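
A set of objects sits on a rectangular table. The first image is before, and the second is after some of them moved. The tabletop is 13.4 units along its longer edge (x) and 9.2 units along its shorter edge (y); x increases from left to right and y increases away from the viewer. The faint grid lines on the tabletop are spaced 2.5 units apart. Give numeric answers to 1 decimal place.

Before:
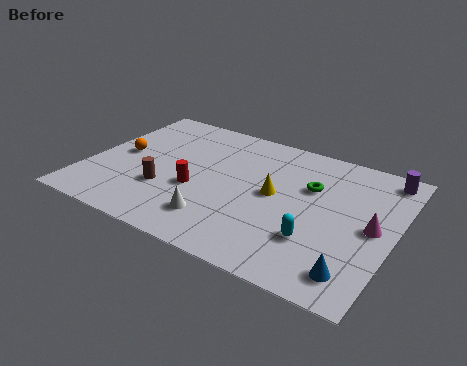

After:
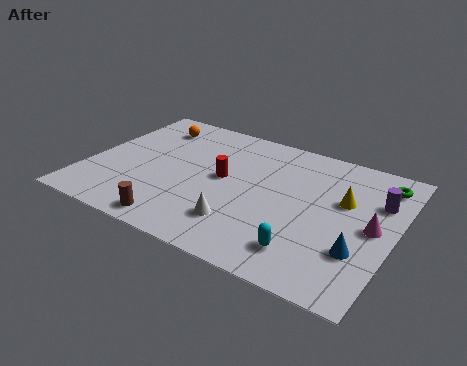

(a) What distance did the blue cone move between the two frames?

1.3

The blue cone moved from about (12.1, 1.5) to (12.1, 2.8), a distance of √(0.0² + 1.3²) ≈ 1.3.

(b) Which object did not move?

the magenta cone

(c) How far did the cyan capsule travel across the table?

0.9

From (10.3, 2.7) to (10.0, 1.8), the cyan capsule covered √(0.3² + 0.9²) ≈ 0.9 units.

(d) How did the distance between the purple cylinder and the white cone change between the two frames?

-2.1

The distance was about 8.9 in the first image and 6.8 in the second, so they moved 2.1 units closer together.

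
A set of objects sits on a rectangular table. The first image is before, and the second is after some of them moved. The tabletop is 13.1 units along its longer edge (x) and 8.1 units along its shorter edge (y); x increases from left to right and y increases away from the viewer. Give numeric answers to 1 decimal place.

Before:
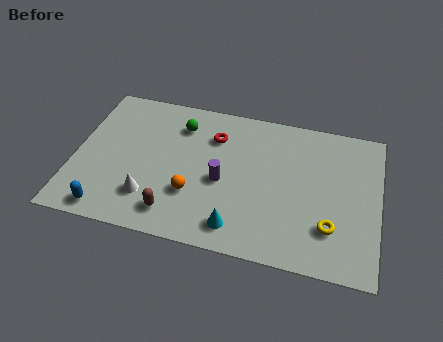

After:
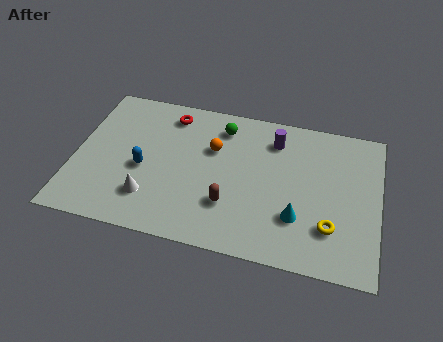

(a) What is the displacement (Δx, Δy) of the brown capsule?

(2.3, 1.0)

The brown capsule started near (4.5, 1.4) and ended near (6.8, 2.4).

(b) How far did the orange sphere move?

2.8

The orange sphere moved from about (5.2, 2.6) to (5.9, 5.3), a distance of √(0.7² + 2.7²) ≈ 2.8.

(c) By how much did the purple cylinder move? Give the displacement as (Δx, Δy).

(2.1, 2.8)

From the two frames, the purple cylinder sits at roughly (6.4, 3.6) before and (8.5, 6.4) after.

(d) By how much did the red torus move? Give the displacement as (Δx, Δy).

(-2.0, 0.8)

From the two frames, the red torus sits at roughly (5.9, 6.0) before and (3.9, 6.8) after.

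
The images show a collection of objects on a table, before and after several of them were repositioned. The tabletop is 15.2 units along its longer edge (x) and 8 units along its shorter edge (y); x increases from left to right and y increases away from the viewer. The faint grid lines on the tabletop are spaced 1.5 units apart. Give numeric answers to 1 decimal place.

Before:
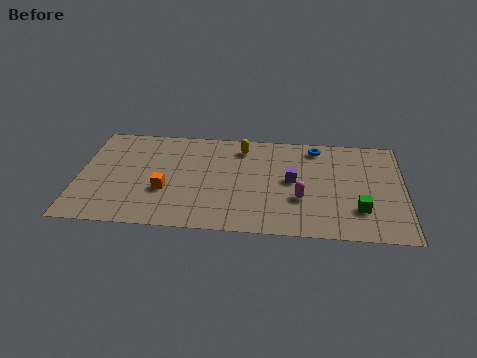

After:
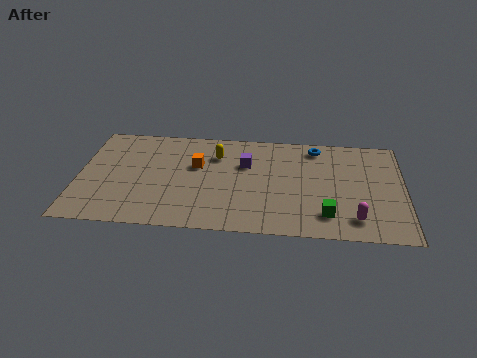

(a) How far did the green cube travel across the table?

1.6

From (13.1, 2.2) to (11.6, 1.7), the green cube covered √(1.5² + 0.5²) ≈ 1.6 units.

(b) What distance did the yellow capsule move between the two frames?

1.4

From (7.6, 6.6) to (6.4, 5.9), the yellow capsule covered √(1.2² + 0.7²) ≈ 1.4 units.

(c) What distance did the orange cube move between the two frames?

2.5

From (4.1, 2.9) to (5.5, 5.0), the orange cube covered √(1.4² + 2.1²) ≈ 2.5 units.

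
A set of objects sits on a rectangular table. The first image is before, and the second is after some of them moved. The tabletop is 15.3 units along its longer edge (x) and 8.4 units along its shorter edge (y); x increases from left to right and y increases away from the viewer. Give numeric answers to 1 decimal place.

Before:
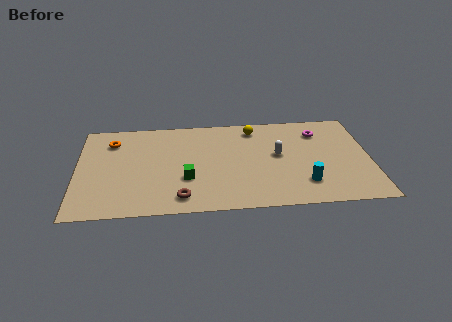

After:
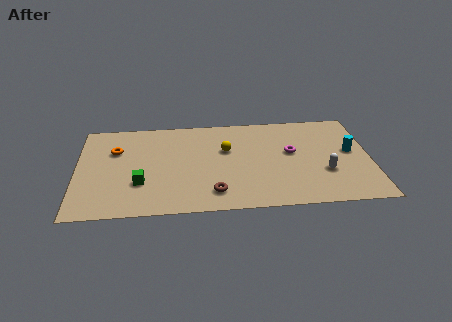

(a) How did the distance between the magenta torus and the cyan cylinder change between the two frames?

-1.5

The distance was about 4.6 in the first image and 3.1 in the second, so they moved 1.5 units closer together.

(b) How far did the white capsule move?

2.9

From (10.5, 4.6) to (12.9, 2.9), the white capsule covered √(2.4² + 1.7²) ≈ 2.9 units.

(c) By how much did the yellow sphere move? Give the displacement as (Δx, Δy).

(-1.5, -1.8)

The yellow sphere was at about (9.3, 7.1) and moved to about (7.8, 5.3).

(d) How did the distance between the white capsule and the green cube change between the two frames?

+4.5

They were about 5.1 units apart before and 9.6 after — 4.5 units further apart.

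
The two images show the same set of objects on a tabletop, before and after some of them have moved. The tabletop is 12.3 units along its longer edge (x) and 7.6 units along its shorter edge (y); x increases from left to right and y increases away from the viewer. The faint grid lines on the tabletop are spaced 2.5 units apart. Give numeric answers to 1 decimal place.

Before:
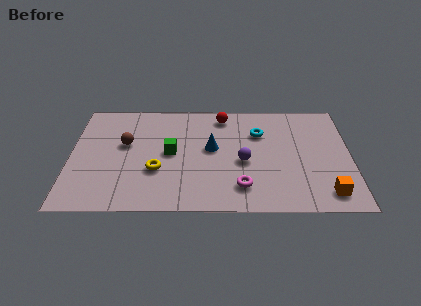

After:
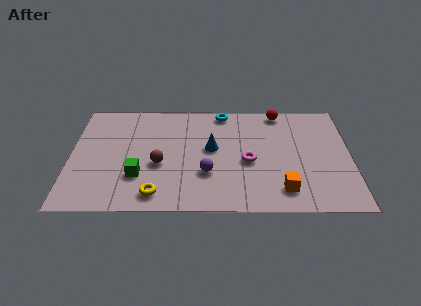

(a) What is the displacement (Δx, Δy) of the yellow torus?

(0.0, -1.6)

The yellow torus was at about (3.8, 2.7) and moved to about (3.8, 1.1).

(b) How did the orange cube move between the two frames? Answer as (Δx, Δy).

(-1.9, 0.2)

The orange cube was at about (11.2, 1.2) and moved to about (9.3, 1.4).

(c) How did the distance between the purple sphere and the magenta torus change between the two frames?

+0.3

They were about 1.7 units apart before and 2.0 after — 0.3 units further apart.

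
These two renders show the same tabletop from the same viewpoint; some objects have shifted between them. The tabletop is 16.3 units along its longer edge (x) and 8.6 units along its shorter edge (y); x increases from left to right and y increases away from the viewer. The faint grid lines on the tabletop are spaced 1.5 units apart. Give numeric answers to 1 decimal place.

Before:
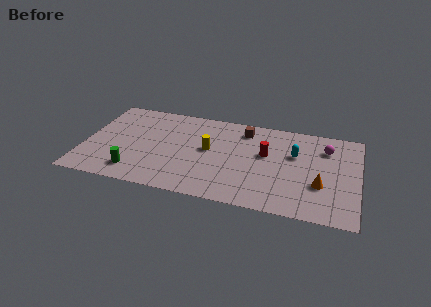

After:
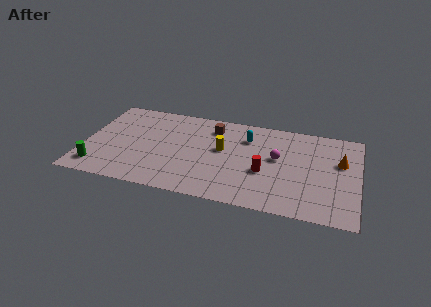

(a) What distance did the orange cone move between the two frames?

2.6

From (14.1, 3.0) to (15.2, 5.4), the orange cone covered √(1.1² + 2.4²) ≈ 2.6 units.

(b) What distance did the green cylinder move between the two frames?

2.2

From (3.2, 1.6) to (1.0, 1.5), the green cylinder covered √(2.2² + 0.1²) ≈ 2.2 units.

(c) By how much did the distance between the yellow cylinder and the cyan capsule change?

-3.1

Before: roughly 5.2 units apart; after: 2.1. That's 3.1 units closer together.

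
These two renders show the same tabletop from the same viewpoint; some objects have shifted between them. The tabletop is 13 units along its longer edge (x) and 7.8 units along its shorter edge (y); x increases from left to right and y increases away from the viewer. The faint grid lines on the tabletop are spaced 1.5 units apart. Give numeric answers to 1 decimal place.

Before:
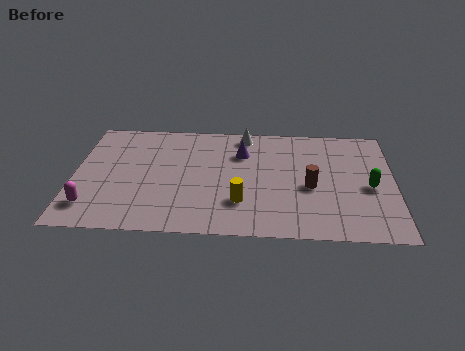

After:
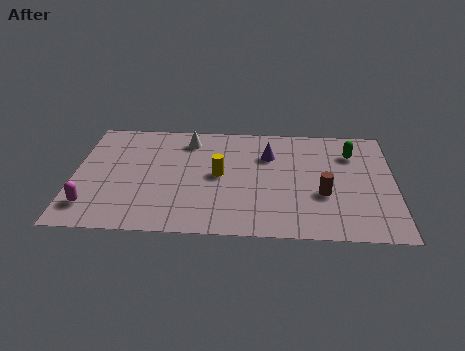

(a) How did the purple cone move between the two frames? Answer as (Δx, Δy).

(1.1, -0.1)

The purple cone was at about (6.8, 5.6) and moved to about (7.9, 5.5).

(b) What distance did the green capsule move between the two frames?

2.4

The green capsule was near (12.0, 3.5) before and (11.3, 5.8) after, so it travelled √(0.7² + 2.3²) ≈ 2.4 units.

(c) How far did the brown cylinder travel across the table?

0.7

The brown cylinder was near (9.6, 3.4) before and (10.1, 2.9) after, so it travelled √(0.5² + 0.5²) ≈ 0.7 units.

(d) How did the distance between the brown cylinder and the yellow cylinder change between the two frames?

+1.3

They were about 3.0 units apart before and 4.3 after — 1.3 units further apart.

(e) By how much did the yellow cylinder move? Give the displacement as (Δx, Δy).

(-0.9, 1.8)

The yellow cylinder started near (6.8, 2.2) and ended near (5.9, 4.0).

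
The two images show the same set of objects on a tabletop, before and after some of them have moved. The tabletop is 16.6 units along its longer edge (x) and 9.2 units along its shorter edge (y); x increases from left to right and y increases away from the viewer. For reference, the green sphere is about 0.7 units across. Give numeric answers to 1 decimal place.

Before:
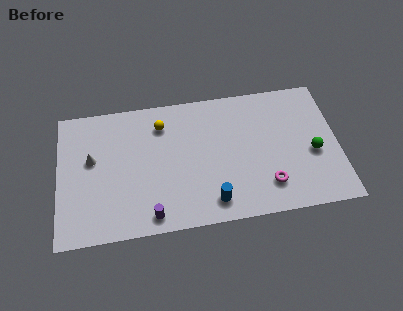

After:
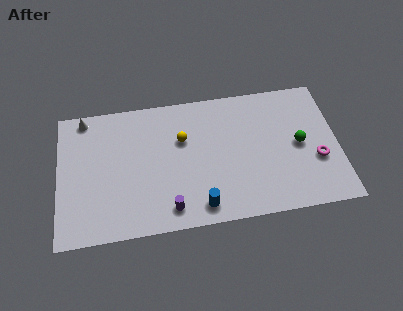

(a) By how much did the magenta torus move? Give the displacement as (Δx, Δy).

(3.0, 1.3)

The magenta torus was at about (12.3, 2.1) and moved to about (15.3, 3.4).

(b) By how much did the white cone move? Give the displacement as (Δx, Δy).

(-0.4, 2.9)

From the two frames, the white cone sits at roughly (2.0, 5.4) before and (1.6, 8.3) after.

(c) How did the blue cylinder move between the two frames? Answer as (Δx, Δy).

(-0.7, -0.2)

The blue cylinder started near (9.0, 1.5) and ended near (8.3, 1.3).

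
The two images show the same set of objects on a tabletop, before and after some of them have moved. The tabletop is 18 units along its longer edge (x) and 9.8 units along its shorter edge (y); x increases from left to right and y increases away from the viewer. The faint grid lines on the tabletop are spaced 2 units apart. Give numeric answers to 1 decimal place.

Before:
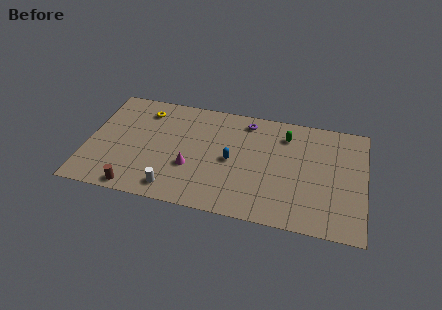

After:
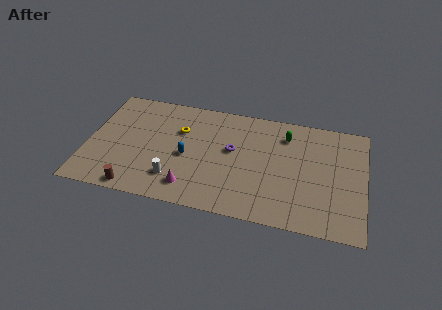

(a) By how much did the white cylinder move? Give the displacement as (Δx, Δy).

(0.0, 0.9)

The white cylinder was at about (5.8, 1.4) and moved to about (5.8, 2.3).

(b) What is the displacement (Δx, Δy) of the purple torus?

(-0.8, -2.8)

From the two frames, the purple torus sits at roughly (10.2, 8.4) before and (9.4, 5.6) after.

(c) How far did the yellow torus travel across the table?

2.7

The yellow torus moved from about (3.5, 7.9) to (5.9, 6.6), a distance of √(2.4² + 1.3²) ≈ 2.7.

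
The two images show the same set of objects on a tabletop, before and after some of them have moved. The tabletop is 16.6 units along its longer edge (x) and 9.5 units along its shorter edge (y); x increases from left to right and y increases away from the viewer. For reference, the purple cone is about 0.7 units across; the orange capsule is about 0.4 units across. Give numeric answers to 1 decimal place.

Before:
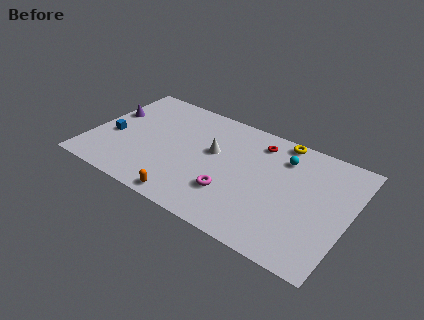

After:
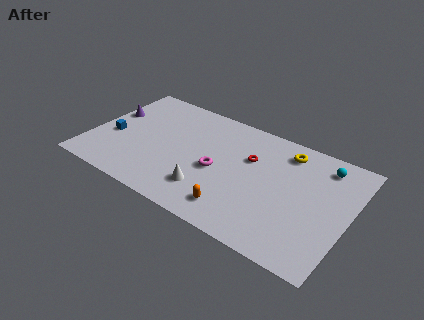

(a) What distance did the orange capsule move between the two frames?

3.1

The orange capsule moved from about (6.9, 0.9) to (9.9, 1.7), a distance of √(3.0² + 0.8²) ≈ 3.1.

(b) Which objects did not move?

the blue cube and the purple cone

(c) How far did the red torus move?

1.6

The red torus was near (10.4, 7.8) before and (10.1, 6.2) after, so it travelled √(0.3² + 1.6²) ≈ 1.6 units.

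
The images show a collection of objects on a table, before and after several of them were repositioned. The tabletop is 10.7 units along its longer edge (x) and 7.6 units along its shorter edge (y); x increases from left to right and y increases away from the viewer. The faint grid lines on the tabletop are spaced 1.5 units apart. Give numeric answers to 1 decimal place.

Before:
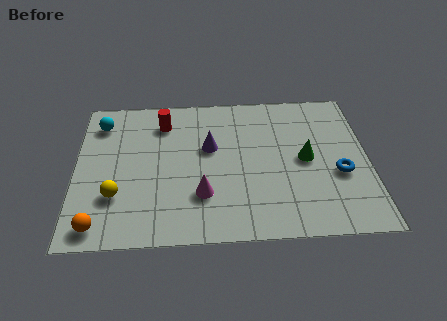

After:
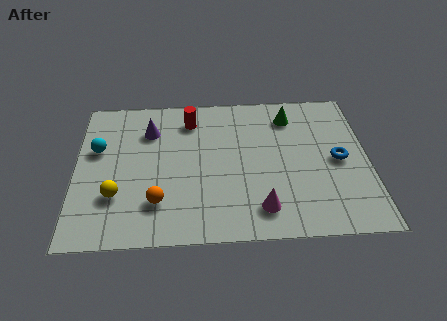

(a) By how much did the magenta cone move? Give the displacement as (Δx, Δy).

(2.1, -0.8)

From the two frames, the magenta cone sits at roughly (4.6, 2.2) before and (6.7, 1.4) after.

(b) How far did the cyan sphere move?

1.4

The cyan sphere was near (0.9, 6.1) before and (0.8, 4.7) after, so it travelled √(0.1² + 1.4²) ≈ 1.4 units.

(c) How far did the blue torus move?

0.7

The blue torus moved from about (9.6, 3.0) to (9.6, 3.7), a distance of √(0.0² + 0.7²) ≈ 0.7.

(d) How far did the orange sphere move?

2.3

The orange sphere was near (0.9, 0.9) before and (3.0, 1.9) after, so it travelled √(2.1² + 1.0²) ≈ 2.3 units.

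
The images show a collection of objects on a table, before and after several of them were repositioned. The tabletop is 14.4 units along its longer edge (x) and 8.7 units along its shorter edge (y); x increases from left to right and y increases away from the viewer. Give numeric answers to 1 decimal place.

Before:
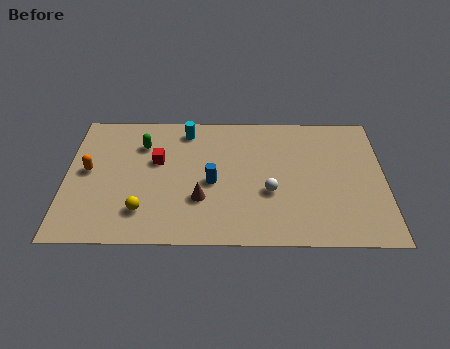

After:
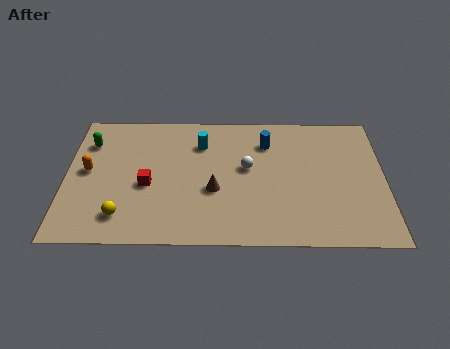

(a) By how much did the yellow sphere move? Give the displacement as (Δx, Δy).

(-0.9, -0.3)

The yellow sphere started near (3.5, 2.0) and ended near (2.6, 1.7).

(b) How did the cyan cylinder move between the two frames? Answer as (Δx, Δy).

(0.7, -0.9)

From the two frames, the cyan cylinder sits at roughly (5.4, 7.4) before and (6.1, 6.5) after.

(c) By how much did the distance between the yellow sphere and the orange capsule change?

-0.3

They were about 3.6 units apart before and 3.3 after — 0.3 units closer together.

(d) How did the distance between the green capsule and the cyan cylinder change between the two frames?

+2.9

Before: roughly 2.2 units apart; after: 5.1. That's 2.9 units further apart.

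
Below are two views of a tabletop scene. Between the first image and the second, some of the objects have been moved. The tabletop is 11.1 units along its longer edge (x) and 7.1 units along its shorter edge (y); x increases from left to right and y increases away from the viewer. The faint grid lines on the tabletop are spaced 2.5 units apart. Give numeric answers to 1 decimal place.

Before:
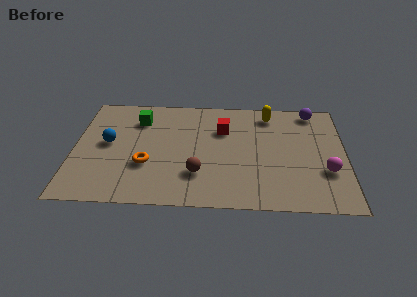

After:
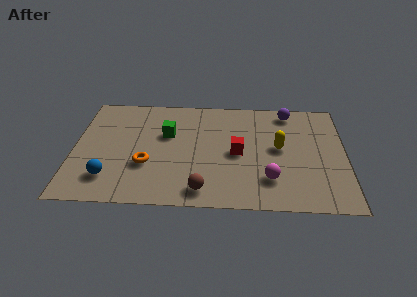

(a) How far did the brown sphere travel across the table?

1.0

The brown sphere was near (5.1, 2.0) before and (5.3, 1.0) after, so it travelled √(0.2² + 1.0²) ≈ 1.0 units.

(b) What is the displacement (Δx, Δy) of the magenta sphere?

(-2.3, -0.6)

From the two frames, the magenta sphere sits at roughly (10.3, 2.4) before and (8.0, 1.8) after.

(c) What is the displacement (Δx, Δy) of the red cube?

(0.6, -1.5)

The red cube was at about (6.1, 4.9) and moved to about (6.7, 3.4).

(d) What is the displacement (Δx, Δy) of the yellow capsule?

(0.4, -2.2)

The yellow capsule started near (8.0, 6.0) and ended near (8.4, 3.8).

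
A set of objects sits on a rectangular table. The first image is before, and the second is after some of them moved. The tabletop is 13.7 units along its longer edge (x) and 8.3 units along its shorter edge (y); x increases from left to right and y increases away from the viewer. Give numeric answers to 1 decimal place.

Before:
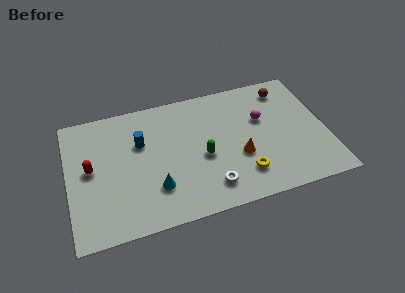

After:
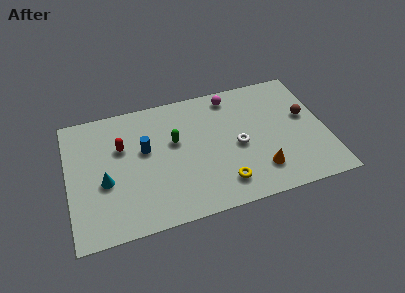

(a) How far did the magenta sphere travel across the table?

2.5

The magenta sphere was near (10.4, 5.2) before and (8.9, 7.2) after, so it travelled √(1.5² + 2.0²) ≈ 2.5 units.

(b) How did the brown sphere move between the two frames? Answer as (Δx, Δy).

(0.9, -2.1)

The brown sphere started near (11.8, 6.9) and ended near (12.7, 4.8).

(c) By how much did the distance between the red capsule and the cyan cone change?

-1.7

They were about 3.9 units apart before and 2.2 after — 1.7 units closer together.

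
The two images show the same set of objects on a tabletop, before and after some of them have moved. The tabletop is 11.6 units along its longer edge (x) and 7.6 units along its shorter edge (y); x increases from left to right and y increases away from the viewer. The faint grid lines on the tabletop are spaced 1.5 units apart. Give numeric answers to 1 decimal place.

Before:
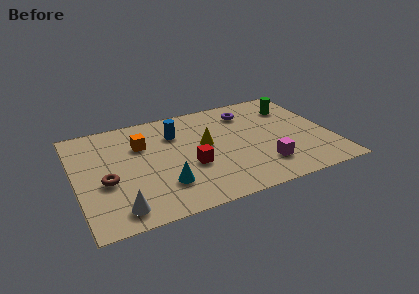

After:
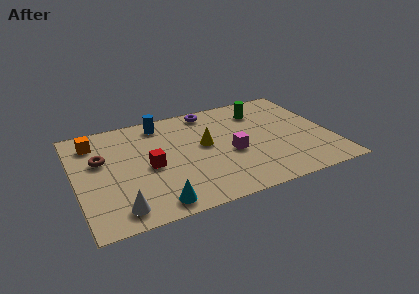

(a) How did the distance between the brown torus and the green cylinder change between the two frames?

-1.7

They were about 9.3 units apart before and 7.6 after — 1.7 units closer together.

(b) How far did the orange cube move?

2.3

From (3.1, 5.2) to (1.0, 6.1), the orange cube covered √(2.1² + 0.9²) ≈ 2.3 units.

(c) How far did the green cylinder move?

1.5

From (10.2, 5.7) to (8.7, 5.9), the green cylinder covered √(1.5² + 0.2²) ≈ 1.5 units.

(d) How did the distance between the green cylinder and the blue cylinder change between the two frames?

-0.9

Before: roughly 5.5 units apart; after: 4.6. That's 0.9 units closer together.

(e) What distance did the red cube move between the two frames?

1.9

The red cube was near (5.1, 2.9) before and (3.3, 3.5) after, so it travelled √(1.8² + 0.6²) ≈ 1.9 units.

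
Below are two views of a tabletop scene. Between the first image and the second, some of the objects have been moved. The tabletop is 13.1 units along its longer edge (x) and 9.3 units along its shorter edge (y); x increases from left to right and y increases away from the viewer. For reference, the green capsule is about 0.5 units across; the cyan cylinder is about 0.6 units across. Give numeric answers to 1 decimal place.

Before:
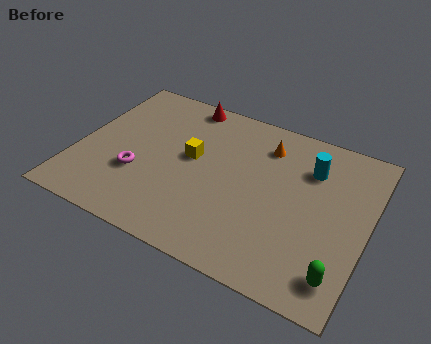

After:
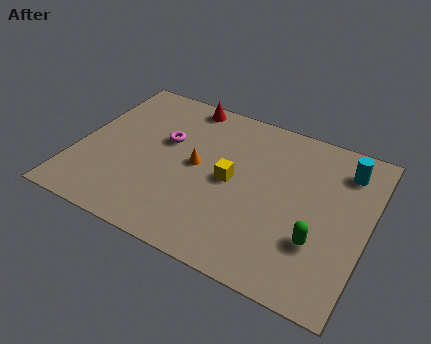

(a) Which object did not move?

the red cone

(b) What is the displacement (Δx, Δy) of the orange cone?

(-2.8, -2.5)

From the two frames, the orange cone sits at roughly (8.2, 7.3) before and (5.4, 4.8) after.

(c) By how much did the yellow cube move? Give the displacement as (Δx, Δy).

(1.9, -0.6)

From the two frames, the yellow cube sits at roughly (5.1, 5.2) before and (7.0, 4.6) after.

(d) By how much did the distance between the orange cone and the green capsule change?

-1.0

The distance was about 7.0 in the first image and 6.0 in the second, so they moved 1.0 units closer together.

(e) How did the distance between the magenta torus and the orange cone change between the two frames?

-4.9

Before: roughly 6.7 units apart; after: 1.8. That's 4.9 units closer together.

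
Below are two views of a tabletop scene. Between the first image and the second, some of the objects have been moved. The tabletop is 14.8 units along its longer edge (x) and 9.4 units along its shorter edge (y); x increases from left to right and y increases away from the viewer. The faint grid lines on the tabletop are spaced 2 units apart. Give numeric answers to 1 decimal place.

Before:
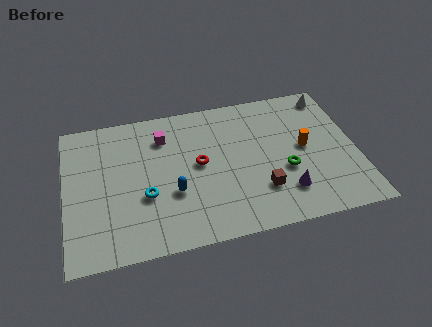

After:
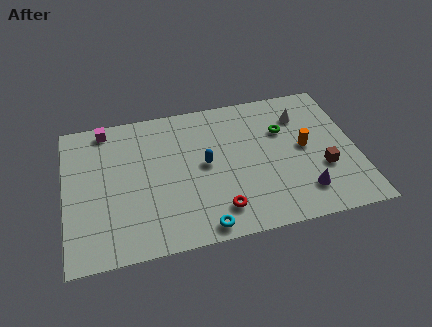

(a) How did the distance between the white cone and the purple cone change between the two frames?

-1.5

Before: roughly 6.6 units apart; after: 5.1. That's 1.5 units closer together.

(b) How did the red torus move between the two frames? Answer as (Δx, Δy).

(0.8, -3.2)

From the two frames, the red torus sits at roughly (6.8, 5.0) before and (7.6, 1.8) after.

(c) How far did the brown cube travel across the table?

3.3

The brown cube moved from about (9.8, 2.6) to (13.0, 3.3), a distance of √(3.2² + 0.7²) ≈ 3.3.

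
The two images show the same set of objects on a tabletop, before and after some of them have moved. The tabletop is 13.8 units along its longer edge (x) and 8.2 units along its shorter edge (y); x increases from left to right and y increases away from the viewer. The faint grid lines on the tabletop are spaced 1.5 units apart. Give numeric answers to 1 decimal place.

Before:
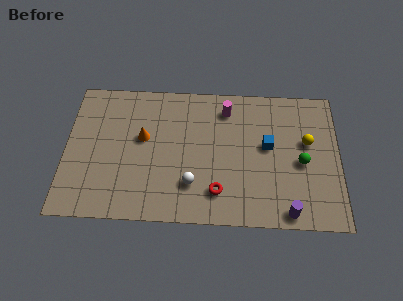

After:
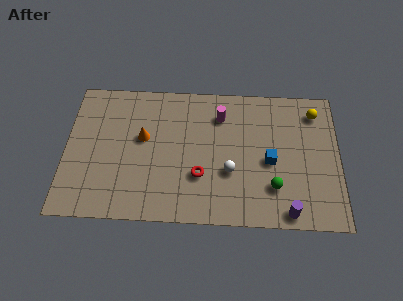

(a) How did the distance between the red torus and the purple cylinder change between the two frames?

+1.2

The distance was about 3.6 in the first image and 4.8 in the second, so they moved 1.2 units further apart.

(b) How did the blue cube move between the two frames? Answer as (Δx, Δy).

(0.1, -0.9)

The blue cube started near (10.2, 4.6) and ended near (10.3, 3.7).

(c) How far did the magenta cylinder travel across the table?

0.5

From (8.1, 6.7) to (7.8, 6.3), the magenta cylinder covered √(0.3² + 0.4²) ≈ 0.5 units.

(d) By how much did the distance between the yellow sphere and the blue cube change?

+1.8

The distance was about 2.0 in the first image and 3.8 in the second, so they moved 1.8 units further apart.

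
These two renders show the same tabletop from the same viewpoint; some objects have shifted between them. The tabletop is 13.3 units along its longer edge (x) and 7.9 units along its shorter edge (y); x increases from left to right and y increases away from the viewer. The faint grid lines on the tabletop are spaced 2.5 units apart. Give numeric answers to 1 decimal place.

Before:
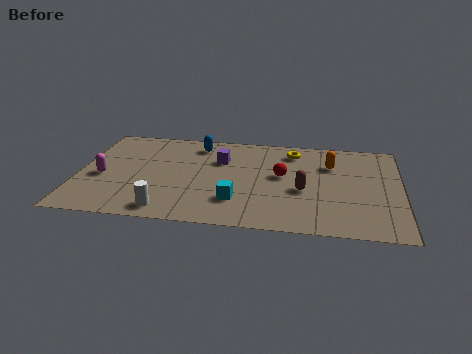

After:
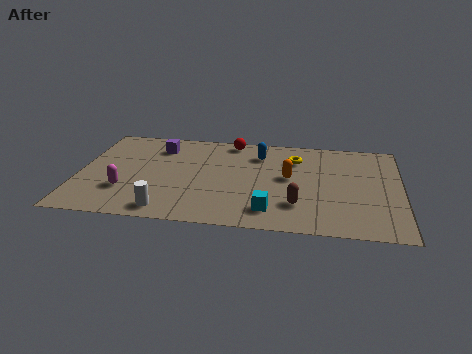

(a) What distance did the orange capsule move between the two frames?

2.1

The orange capsule moved from about (10.4, 5.6) to (8.7, 4.3), a distance of √(1.7² + 1.3²) ≈ 2.1.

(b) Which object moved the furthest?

the red sphere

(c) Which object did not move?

the white cylinder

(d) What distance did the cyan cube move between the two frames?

1.5

From (6.6, 2.1) to (8.0, 1.5), the cyan cube covered √(1.4² + 0.6²) ≈ 1.5 units.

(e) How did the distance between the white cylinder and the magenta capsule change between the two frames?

-1.4

The distance was about 3.7 in the first image and 2.3 in the second, so they moved 1.4 units closer together.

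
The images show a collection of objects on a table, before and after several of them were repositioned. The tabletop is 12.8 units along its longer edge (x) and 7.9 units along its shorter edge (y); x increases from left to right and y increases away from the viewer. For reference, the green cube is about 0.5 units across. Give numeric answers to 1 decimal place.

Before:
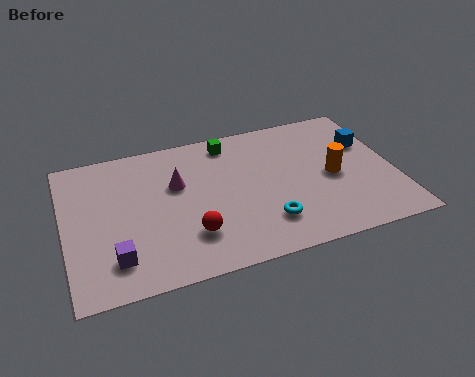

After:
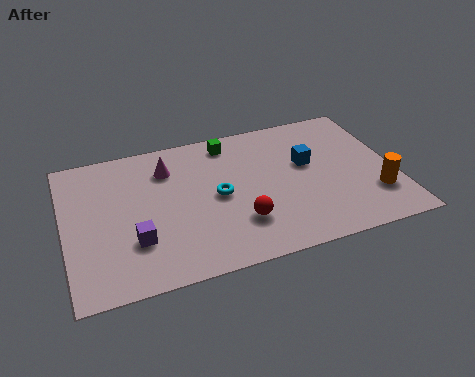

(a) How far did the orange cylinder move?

2.1

The orange cylinder was near (10.4, 3.7) before and (11.9, 2.2) after, so it travelled √(1.5² + 1.5²) ≈ 2.1 units.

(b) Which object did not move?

the green cube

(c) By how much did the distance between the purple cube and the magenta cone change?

-0.3

The distance was about 4.2 in the first image and 3.9 in the second, so they moved 0.3 units closer together.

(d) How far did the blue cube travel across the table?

2.5

From (11.9, 5.2) to (9.5, 4.7), the blue cube covered √(2.4² + 0.5²) ≈ 2.5 units.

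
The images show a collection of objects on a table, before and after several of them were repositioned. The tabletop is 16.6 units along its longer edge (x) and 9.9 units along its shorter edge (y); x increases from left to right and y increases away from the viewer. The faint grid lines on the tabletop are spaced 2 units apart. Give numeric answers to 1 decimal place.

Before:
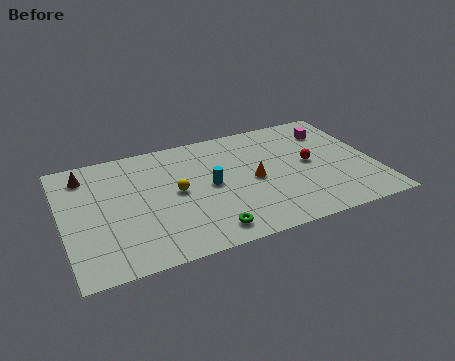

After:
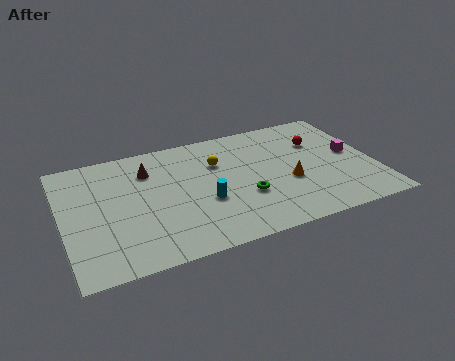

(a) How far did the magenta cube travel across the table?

2.5

The magenta cube moved from about (14.7, 7.6) to (15.5, 5.2), a distance of √(0.8² + 2.4²) ≈ 2.5.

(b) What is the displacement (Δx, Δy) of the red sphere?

(0.7, 1.7)

The red sphere was at about (13.2, 5.1) and moved to about (13.9, 6.8).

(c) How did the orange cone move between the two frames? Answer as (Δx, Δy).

(1.8, -0.8)

From the two frames, the orange cone sits at roughly (10.1, 4.7) before and (11.9, 3.9) after.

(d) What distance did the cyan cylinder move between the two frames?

1.3

The cyan cylinder was near (7.8, 5.0) before and (7.4, 3.8) after, so it travelled √(0.4² + 1.2²) ≈ 1.3 units.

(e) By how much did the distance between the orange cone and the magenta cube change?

-1.6

Before: roughly 5.4 units apart; after: 3.8. That's 1.6 units closer together.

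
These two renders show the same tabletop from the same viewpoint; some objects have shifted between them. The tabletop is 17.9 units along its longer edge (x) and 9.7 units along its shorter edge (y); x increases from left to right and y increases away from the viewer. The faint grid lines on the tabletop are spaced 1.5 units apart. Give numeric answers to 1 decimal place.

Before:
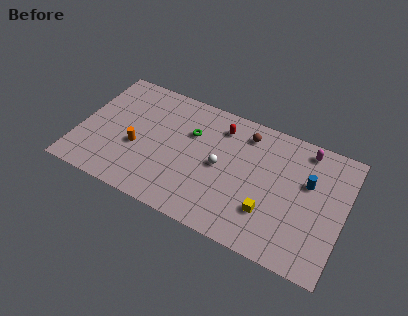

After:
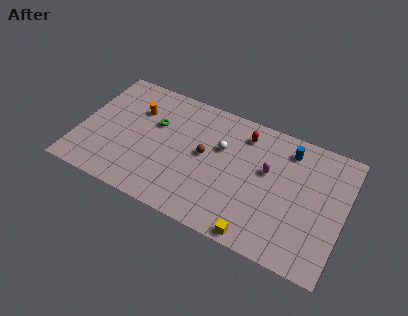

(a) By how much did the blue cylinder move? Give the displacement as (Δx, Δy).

(-1.5, 1.9)

From the two frames, the blue cylinder sits at roughly (15.4, 6.1) before and (13.9, 8.0) after.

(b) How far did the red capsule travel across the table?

1.6

From (9.3, 7.8) to (10.9, 7.9), the red capsule covered √(1.6² + 0.1²) ≈ 1.6 units.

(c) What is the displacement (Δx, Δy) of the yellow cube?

(-0.5, -2.0)

From the two frames, the yellow cube sits at roughly (13.1, 2.8) before and (12.6, 0.8) after.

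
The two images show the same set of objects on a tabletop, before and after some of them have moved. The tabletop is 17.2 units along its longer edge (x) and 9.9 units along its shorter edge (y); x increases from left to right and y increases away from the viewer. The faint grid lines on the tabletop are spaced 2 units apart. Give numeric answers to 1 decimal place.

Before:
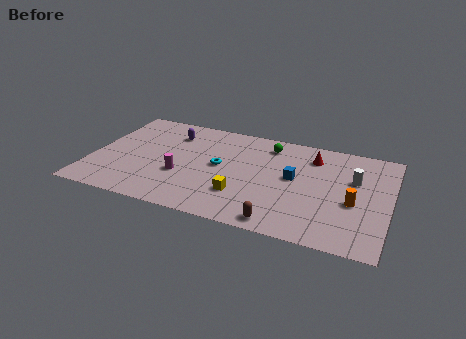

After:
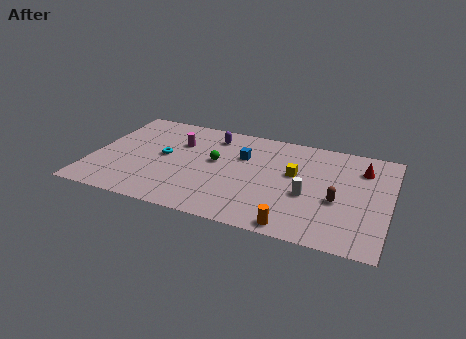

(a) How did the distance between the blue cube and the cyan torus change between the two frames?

+0.4

They were about 4.3 units apart before and 4.7 after — 0.4 units further apart.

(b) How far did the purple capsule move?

2.5

From (4.3, 7.6) to (6.7, 8.1), the purple capsule covered √(2.4² + 0.5²) ≈ 2.5 units.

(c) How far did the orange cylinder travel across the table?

4.5

The orange cylinder moved from about (15.2, 4.1) to (12.1, 0.9), a distance of √(3.1² + 3.2²) ≈ 4.5.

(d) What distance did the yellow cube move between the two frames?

4.1

The yellow cube moved from about (8.9, 2.8) to (11.7, 5.8), a distance of √(2.8² + 3.0²) ≈ 4.1.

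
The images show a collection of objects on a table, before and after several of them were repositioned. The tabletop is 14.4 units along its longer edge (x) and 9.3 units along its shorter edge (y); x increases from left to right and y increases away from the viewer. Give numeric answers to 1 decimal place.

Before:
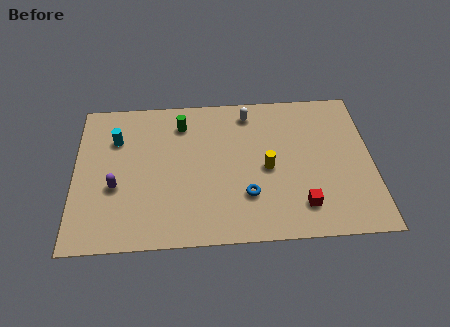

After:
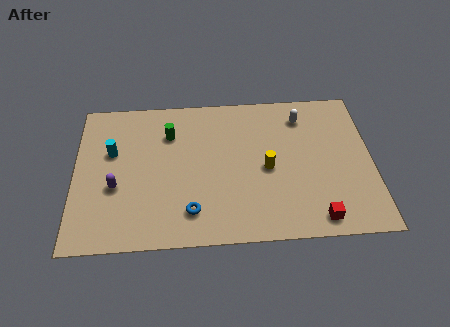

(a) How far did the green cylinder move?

0.8

The green cylinder moved from about (5.2, 7.4) to (4.6, 6.8), a distance of √(0.6² + 0.6²) ≈ 0.8.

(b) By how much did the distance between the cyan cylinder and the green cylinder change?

-0.3

The distance was about 3.3 in the first image and 3.0 in the second, so they moved 0.3 units closer together.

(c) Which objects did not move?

the purple capsule and the yellow cylinder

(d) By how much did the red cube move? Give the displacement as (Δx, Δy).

(0.7, -0.8)

The red cube started near (10.9, 1.9) and ended near (11.6, 1.1).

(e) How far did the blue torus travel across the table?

2.8

The blue torus was near (8.3, 2.7) before and (5.6, 1.9) after, so it travelled √(2.7² + 0.8²) ≈ 2.8 units.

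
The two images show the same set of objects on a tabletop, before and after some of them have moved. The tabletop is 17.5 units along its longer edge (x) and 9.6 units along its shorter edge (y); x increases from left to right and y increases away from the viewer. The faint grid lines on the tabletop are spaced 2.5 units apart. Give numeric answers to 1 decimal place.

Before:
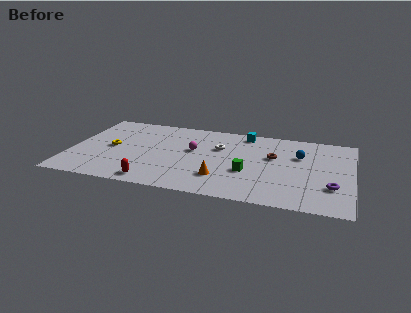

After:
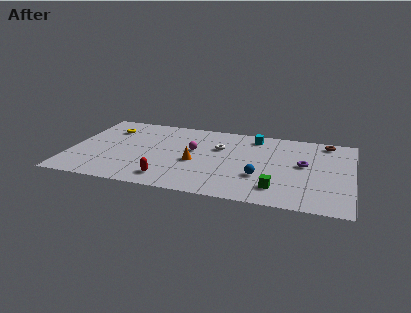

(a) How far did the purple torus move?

3.0

The purple torus was near (16.3, 2.9) before and (14.5, 5.3) after, so it travelled √(1.8² + 2.4²) ≈ 3.0 units.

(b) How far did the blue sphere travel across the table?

3.9

From (14.2, 6.4) to (11.9, 3.2), the blue sphere covered √(2.3² + 3.2²) ≈ 3.9 units.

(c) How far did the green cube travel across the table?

2.5

From (11.1, 3.6) to (13.0, 2.0), the green cube covered √(1.9² + 1.6²) ≈ 2.5 units.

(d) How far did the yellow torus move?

2.4

The yellow torus was near (2.5, 4.8) before and (2.2, 7.2) after, so it travelled √(0.3² + 2.4²) ≈ 2.4 units.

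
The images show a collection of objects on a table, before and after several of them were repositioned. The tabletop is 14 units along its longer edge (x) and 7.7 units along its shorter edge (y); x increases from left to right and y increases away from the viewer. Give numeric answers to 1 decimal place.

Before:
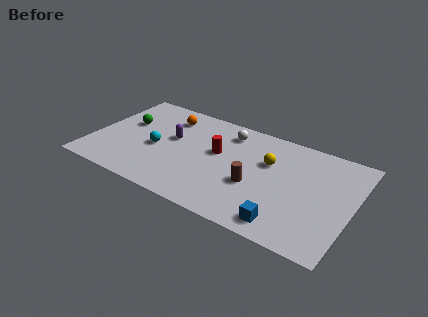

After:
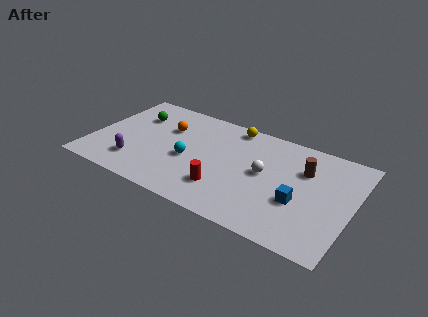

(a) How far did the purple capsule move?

3.1

From (4.2, 4.5) to (2.6, 1.8), the purple capsule covered √(1.6² + 2.7²) ≈ 3.1 units.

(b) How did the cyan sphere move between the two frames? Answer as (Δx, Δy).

(1.8, -0.1)

The cyan sphere was at about (3.5, 3.4) and moved to about (5.3, 3.3).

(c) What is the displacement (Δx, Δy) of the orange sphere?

(0.1, -0.9)

From the two frames, the orange sphere sits at roughly (3.7, 6.1) before and (3.8, 5.2) after.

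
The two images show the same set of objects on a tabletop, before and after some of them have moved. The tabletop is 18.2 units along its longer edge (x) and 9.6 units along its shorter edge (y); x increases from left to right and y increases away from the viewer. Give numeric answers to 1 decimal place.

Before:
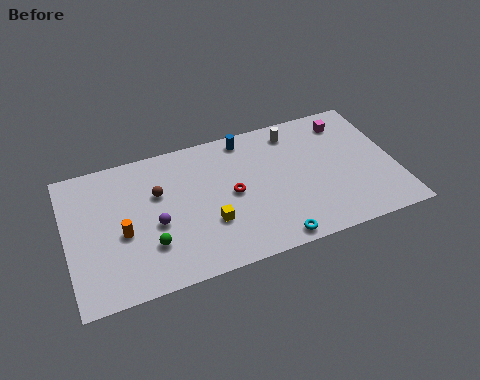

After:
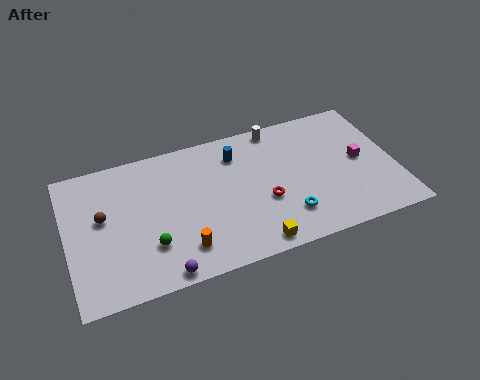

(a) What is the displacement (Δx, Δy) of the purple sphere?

(0.1, -3.3)

The purple sphere was at about (4.8, 4.1) and moved to about (4.9, 0.8).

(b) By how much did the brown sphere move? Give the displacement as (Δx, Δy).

(-3.1, -0.7)

The brown sphere started near (5.1, 6.2) and ended near (2.0, 5.5).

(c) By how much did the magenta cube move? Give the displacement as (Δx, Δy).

(0.4, -3.0)

The magenta cube started near (15.9, 7.9) and ended near (16.3, 4.9).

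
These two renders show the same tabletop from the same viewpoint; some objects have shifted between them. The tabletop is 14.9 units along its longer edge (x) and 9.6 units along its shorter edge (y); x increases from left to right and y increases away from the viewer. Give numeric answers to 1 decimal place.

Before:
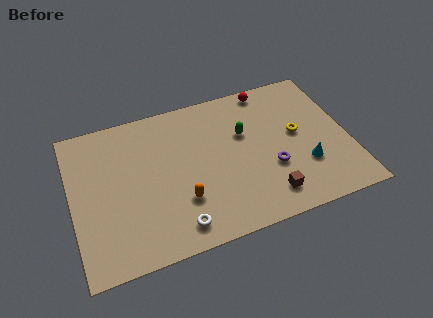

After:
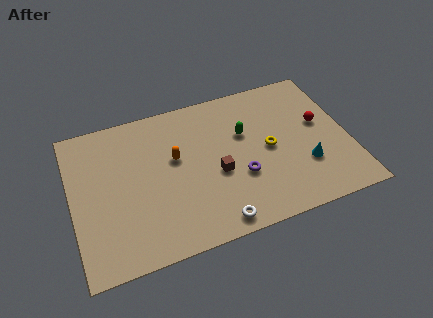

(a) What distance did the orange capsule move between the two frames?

2.8

From (5.7, 2.9) to (5.6, 5.7), the orange capsule covered √(0.1² + 2.8²) ≈ 2.8 units.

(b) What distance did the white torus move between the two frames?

2.0

The white torus moved from about (5.3, 1.4) to (7.3, 1.0), a distance of √(2.0² + 0.4²) ≈ 2.0.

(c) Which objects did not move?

the cyan cone and the green capsule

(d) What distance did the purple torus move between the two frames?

1.7

The purple torus was near (10.6, 3.4) before and (8.9, 3.4) after, so it travelled √(1.7² + 0.0²) ≈ 1.7 units.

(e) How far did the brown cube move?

3.4

The brown cube was near (10.2, 1.7) before and (7.7, 4.0) after, so it travelled √(2.5² + 2.3²) ≈ 3.4 units.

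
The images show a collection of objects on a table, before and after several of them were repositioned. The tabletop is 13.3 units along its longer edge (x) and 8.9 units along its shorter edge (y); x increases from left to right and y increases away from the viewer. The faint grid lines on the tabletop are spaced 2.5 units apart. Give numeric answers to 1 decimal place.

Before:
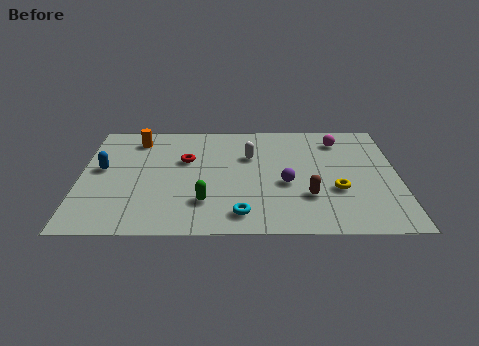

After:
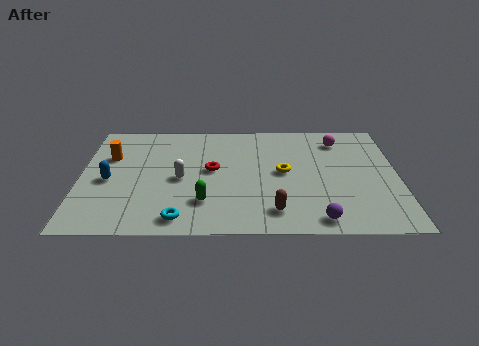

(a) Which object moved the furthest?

the white capsule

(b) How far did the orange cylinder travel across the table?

1.8

The orange cylinder was near (2.3, 7.3) before and (1.2, 5.9) after, so it travelled √(1.1² + 1.4²) ≈ 1.8 units.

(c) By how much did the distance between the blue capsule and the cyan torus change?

-2.6

Before: roughly 6.8 units apart; after: 4.2. That's 2.6 units closer together.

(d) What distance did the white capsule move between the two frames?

3.4

From (7.1, 5.9) to (4.2, 4.1), the white capsule covered √(2.9² + 1.8²) ≈ 3.4 units.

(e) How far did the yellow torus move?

2.6

The yellow torus moved from about (10.7, 3.2) to (8.5, 4.6), a distance of √(2.2² + 1.4²) ≈ 2.6.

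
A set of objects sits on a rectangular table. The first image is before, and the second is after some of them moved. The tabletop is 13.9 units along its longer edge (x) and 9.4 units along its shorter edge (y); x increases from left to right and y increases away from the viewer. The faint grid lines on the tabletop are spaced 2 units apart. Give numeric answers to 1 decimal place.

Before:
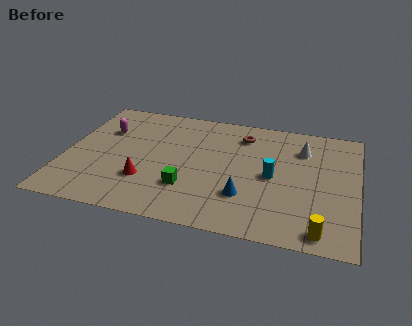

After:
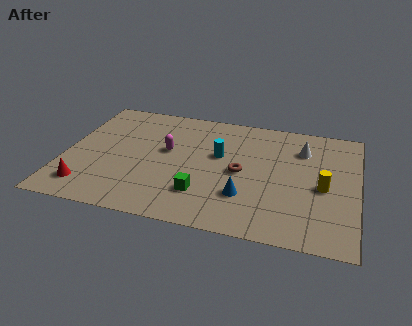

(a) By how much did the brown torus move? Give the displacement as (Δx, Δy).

(0.1, -3.0)

The brown torus started near (8.3, 7.5) and ended near (8.4, 4.5).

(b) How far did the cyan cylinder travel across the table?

2.8

The cyan cylinder moved from about (9.9, 4.5) to (7.3, 5.6), a distance of √(2.6² + 1.1²) ≈ 2.8.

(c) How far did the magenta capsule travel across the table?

3.3

The magenta capsule moved from about (1.7, 6.4) to (4.8, 5.4), a distance of √(3.1² + 1.0²) ≈ 3.3.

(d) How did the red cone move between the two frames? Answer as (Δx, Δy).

(-2.7, -1.1)

From the two frames, the red cone sits at roughly (4.0, 2.8) before and (1.3, 1.7) after.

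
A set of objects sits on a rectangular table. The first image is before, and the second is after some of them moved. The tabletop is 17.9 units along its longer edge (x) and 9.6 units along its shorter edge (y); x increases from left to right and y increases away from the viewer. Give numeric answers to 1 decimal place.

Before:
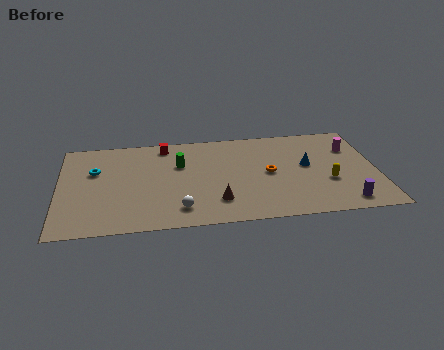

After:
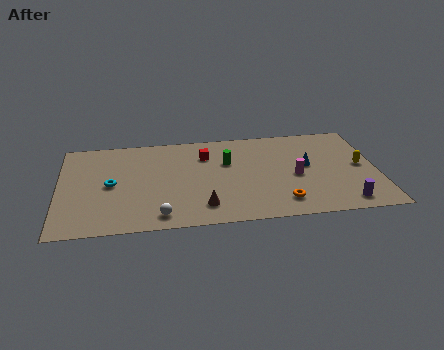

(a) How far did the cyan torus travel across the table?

1.7

The cyan torus moved from about (2.0, 6.2) to (2.9, 4.7), a distance of √(0.9² + 1.5²) ≈ 1.7.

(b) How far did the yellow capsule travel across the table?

2.4

The yellow capsule was near (15.1, 3.5) before and (17.0, 4.9) after, so it travelled √(1.9² + 1.4²) ≈ 2.4 units.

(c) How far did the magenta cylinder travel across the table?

4.1

The magenta cylinder moved from about (16.6, 6.8) to (13.3, 4.3), a distance of √(3.3² + 2.5²) ≈ 4.1.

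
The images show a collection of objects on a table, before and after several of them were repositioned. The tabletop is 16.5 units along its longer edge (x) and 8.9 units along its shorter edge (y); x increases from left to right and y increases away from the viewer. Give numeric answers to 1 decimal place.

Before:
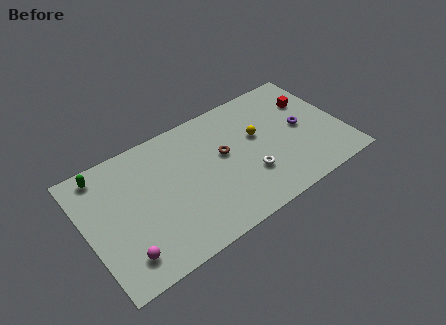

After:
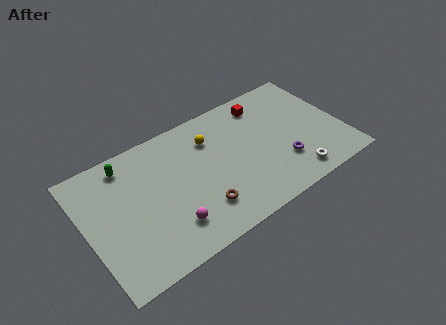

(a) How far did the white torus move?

3.1

The white torus moved from about (10.2, 2.8) to (12.9, 1.3), a distance of √(2.7² + 1.5²) ≈ 3.1.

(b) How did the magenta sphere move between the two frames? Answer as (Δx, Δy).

(3.0, 0.4)

From the two frames, the magenta sphere sits at roughly (1.9, 1.7) before and (4.9, 2.1) after.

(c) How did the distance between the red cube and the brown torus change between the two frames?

+1.2

The distance was about 6.1 in the first image and 7.3 in the second, so they moved 1.2 units further apart.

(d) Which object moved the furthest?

the brown torus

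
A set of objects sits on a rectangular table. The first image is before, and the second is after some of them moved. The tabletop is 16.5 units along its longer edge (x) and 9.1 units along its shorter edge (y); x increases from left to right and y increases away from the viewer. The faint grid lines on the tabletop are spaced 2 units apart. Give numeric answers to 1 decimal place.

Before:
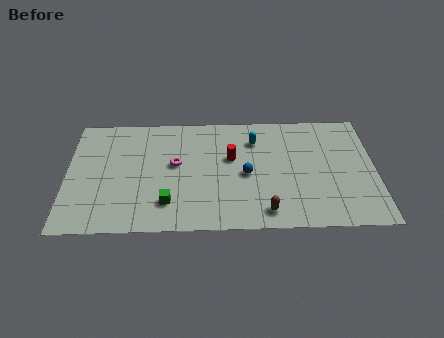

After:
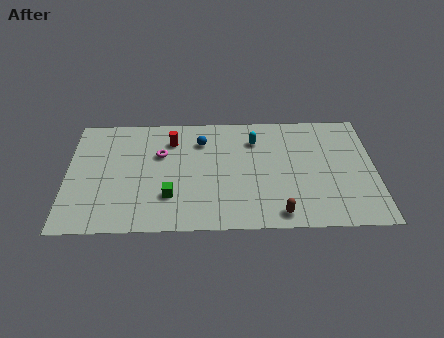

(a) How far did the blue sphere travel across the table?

3.6

From (9.6, 4.2) to (7.2, 6.9), the blue sphere covered √(2.4² + 2.7²) ≈ 3.6 units.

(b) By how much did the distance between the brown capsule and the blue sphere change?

+4.0

The distance was about 3.1 in the first image and 7.1 in the second, so they moved 4.0 units further apart.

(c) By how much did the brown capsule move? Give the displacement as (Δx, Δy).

(0.7, -0.2)

The brown capsule started near (10.6, 1.3) and ended near (11.3, 1.1).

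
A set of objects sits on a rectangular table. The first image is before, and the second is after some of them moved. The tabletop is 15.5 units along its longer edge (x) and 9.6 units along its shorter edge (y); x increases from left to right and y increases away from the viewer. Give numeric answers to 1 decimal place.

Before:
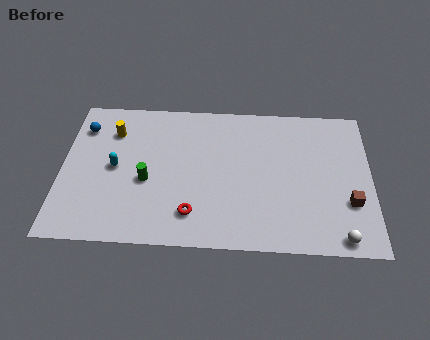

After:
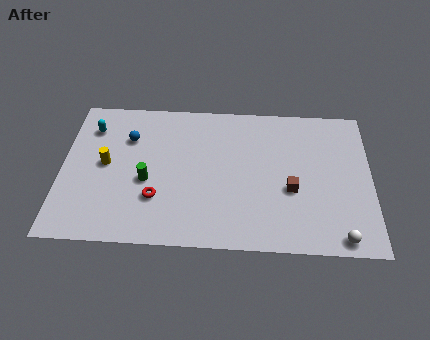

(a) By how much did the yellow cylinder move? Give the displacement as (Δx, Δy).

(-0.3, -2.2)

The yellow cylinder started near (2.5, 7.2) and ended near (2.2, 5.0).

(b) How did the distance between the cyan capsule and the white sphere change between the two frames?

+2.2

Before: roughly 11.9 units apart; after: 14.1. That's 2.2 units further apart.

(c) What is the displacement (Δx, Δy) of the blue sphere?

(2.3, -0.6)

The blue sphere started near (1.0, 7.4) and ended near (3.3, 6.8).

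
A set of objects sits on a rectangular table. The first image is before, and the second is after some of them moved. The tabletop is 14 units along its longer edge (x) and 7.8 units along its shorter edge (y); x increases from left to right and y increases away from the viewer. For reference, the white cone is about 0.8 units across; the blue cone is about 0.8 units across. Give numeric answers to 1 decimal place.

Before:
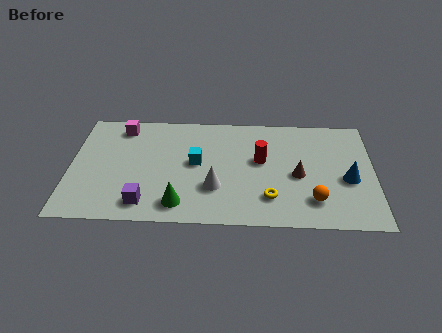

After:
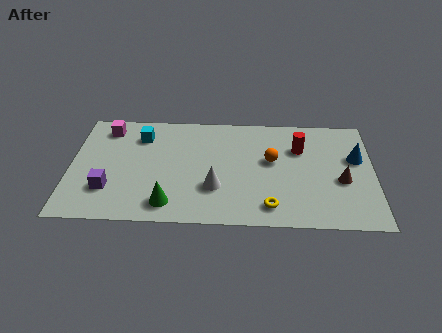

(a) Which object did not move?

the white cone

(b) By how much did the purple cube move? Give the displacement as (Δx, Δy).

(-1.7, 0.9)

The purple cube started near (3.5, 1.3) and ended near (1.8, 2.2).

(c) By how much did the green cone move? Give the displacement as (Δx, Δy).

(-0.5, 0.0)

The green cone was at about (5.1, 1.3) and moved to about (4.6, 1.3).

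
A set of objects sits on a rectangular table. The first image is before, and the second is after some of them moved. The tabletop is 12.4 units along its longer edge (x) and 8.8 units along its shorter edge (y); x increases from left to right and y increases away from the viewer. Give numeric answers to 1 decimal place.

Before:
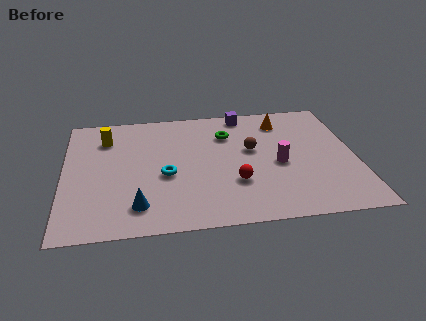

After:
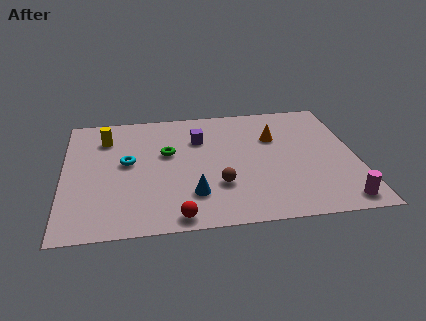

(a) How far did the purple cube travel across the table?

2.6

The purple cube moved from about (7.8, 7.9) to (5.8, 6.2), a distance of √(2.0² + 1.7²) ≈ 2.6.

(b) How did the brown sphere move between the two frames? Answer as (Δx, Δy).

(-1.5, -2.4)

The brown sphere was at about (8.0, 5.1) and moved to about (6.5, 2.7).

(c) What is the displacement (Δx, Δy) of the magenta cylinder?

(2.4, -2.9)

The magenta cylinder was at about (9.1, 3.9) and moved to about (11.5, 1.0).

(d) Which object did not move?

the yellow cylinder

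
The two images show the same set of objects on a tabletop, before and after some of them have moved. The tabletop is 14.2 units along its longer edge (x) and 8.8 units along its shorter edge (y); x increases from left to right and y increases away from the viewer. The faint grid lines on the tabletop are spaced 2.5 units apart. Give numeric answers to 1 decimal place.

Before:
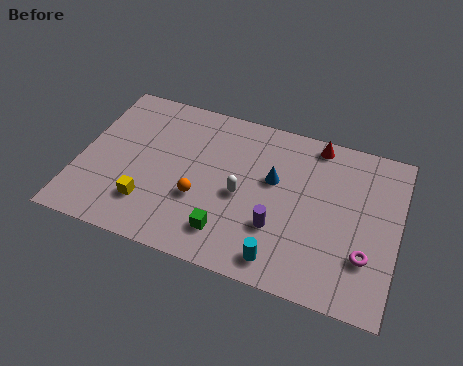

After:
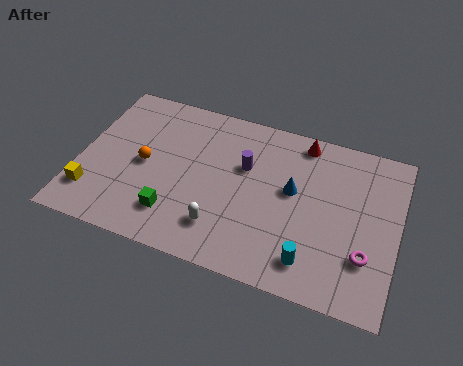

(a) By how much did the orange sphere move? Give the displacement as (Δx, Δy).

(-2.6, 1.1)

The orange sphere started near (5.5, 3.2) and ended near (2.9, 4.3).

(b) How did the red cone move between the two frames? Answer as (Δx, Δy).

(-0.6, -0.1)

From the two frames, the red cone sits at roughly (10.3, 7.9) before and (9.7, 7.8) after.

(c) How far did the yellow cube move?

2.5

The yellow cube moved from about (3.3, 2.2) to (0.8, 2.0), a distance of √(2.5² + 0.2²) ≈ 2.5.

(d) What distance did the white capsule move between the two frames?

2.1

The white capsule moved from about (7.3, 4.0) to (6.6, 2.0), a distance of √(0.7² + 2.0²) ≈ 2.1.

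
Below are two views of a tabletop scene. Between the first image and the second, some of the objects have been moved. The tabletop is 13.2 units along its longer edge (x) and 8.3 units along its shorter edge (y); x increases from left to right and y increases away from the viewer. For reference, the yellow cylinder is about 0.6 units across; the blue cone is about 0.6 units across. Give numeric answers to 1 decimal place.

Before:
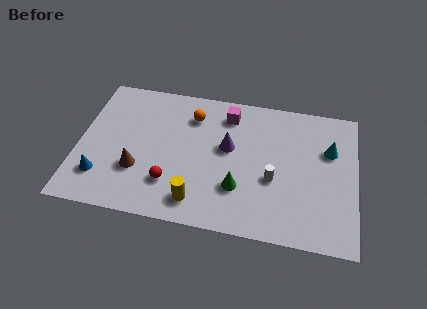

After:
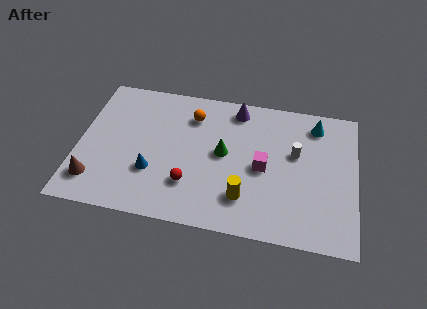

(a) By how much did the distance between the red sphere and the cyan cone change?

-0.7

Before: roughly 8.1 units apart; after: 7.4. That's 0.7 units closer together.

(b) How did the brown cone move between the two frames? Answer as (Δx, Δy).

(-2.0, -1.0)

From the two frames, the brown cone sits at roughly (2.9, 2.7) before and (0.9, 1.7) after.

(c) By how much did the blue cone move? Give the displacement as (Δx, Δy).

(2.4, 0.7)

From the two frames, the blue cone sits at roughly (1.2, 2.0) before and (3.6, 2.7) after.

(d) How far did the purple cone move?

2.4

From (7.1, 4.8) to (7.4, 7.2), the purple cone covered √(0.3² + 2.4²) ≈ 2.4 units.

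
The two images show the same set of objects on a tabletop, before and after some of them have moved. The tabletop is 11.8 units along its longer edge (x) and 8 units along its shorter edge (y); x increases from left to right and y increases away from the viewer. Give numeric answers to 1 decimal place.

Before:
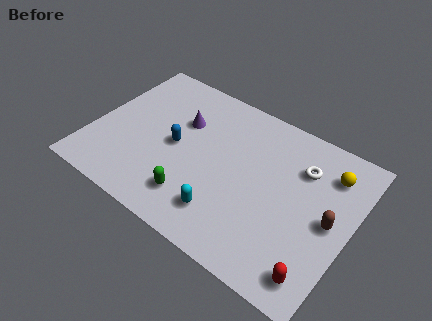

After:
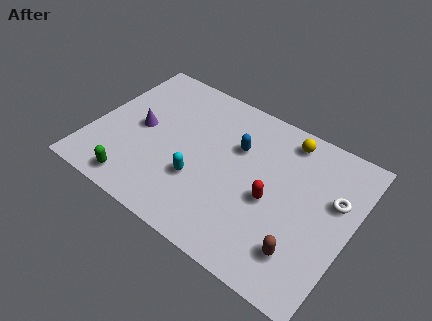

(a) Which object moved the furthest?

the red capsule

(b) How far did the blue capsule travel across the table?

3.0

From (3.8, 3.9) to (6.4, 5.3), the blue capsule covered √(2.6² + 1.4²) ≈ 3.0 units.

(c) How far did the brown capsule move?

2.3

The brown capsule was near (10.9, 3.9) before and (10.0, 1.8) after, so it travelled √(0.9² + 2.1²) ≈ 2.3 units.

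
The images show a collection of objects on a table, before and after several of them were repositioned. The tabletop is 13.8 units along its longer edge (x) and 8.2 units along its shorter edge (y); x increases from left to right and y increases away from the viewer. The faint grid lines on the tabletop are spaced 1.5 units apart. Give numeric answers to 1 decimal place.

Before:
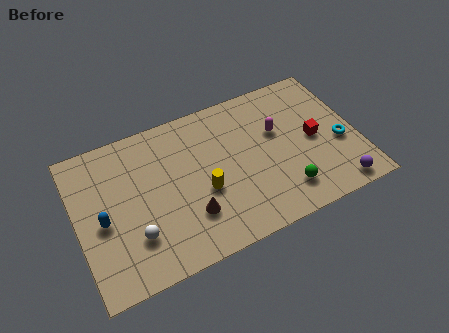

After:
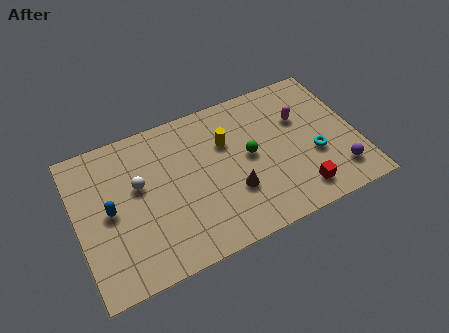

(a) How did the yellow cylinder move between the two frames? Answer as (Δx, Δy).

(1.4, 2.2)

The yellow cylinder was at about (6.1, 3.3) and moved to about (7.5, 5.5).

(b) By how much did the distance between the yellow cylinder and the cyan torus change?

-2.0

Before: roughly 6.8 units apart; after: 4.8. That's 2.0 units closer together.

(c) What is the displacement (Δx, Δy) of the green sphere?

(-1.4, 2.6)

The green sphere started near (9.9, 1.7) and ended near (8.5, 4.3).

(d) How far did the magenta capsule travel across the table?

1.2

From (10.0, 5.1) to (11.2, 5.4), the magenta capsule covered √(1.2² + 0.3²) ≈ 1.2 units.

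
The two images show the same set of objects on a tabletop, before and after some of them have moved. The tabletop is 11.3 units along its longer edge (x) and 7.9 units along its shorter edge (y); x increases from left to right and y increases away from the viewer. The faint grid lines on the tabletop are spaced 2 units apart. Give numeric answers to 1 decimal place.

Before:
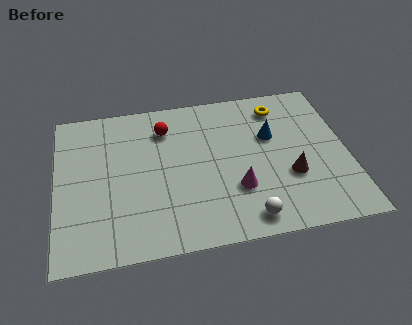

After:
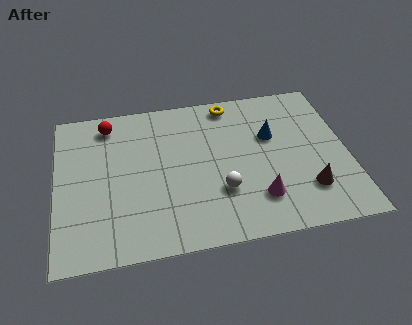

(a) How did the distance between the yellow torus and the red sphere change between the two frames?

+0.3

Before: roughly 4.5 units apart; after: 4.8. That's 0.3 units further apart.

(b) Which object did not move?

the blue cone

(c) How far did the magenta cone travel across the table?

1.0

From (6.9, 2.5) to (7.7, 1.9), the magenta cone covered √(0.8² + 0.6²) ≈ 1.0 units.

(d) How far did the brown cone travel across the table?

1.0

The brown cone was near (9.0, 2.8) before and (9.6, 2.0) after, so it travelled √(0.6² + 0.8²) ≈ 1.0 units.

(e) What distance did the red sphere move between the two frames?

2.3

The red sphere was near (4.3, 6.1) before and (2.1, 6.7) after, so it travelled √(2.2² + 0.6²) ≈ 2.3 units.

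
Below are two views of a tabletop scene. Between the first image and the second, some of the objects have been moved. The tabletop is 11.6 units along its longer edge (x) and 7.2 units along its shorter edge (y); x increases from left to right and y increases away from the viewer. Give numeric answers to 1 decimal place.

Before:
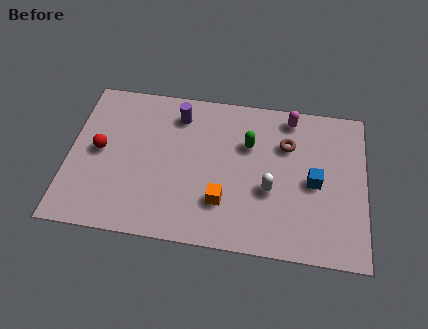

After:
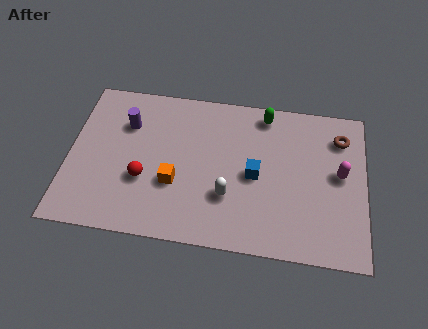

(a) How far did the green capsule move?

1.6

From (7.0, 4.8) to (7.6, 6.3), the green capsule covered √(0.6² + 1.5²) ≈ 1.6 units.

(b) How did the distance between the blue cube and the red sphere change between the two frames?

-4.0

Before: roughly 8.4 units apart; after: 4.4. That's 4.0 units closer together.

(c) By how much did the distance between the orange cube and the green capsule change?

+2.1

The distance was about 2.9 in the first image and 5.0 in the second, so they moved 2.1 units further apart.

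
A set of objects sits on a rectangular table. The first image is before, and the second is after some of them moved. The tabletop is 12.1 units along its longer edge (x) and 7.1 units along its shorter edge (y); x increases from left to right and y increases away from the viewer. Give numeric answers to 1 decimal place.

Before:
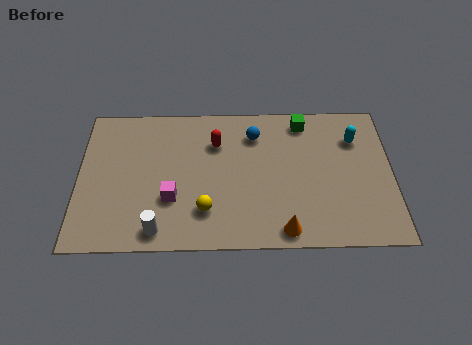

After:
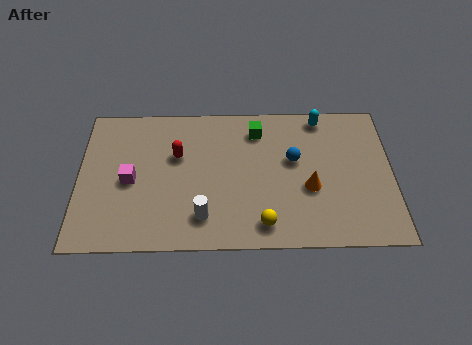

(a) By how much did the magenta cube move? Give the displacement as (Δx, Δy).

(-1.6, 0.9)

The magenta cube started near (3.6, 2.4) and ended near (2.0, 3.3).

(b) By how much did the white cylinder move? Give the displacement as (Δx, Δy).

(1.7, 0.6)

The white cylinder was at about (3.1, 0.9) and moved to about (4.8, 1.5).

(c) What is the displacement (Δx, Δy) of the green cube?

(-1.8, -0.4)

The green cube was at about (8.7, 6.1) and moved to about (6.9, 5.7).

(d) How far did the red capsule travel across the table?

1.6

The red capsule moved from about (5.3, 5.1) to (3.8, 4.5), a distance of √(1.5² + 0.6²) ≈ 1.6.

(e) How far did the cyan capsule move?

1.7

The cyan capsule was near (10.7, 5.2) before and (9.4, 6.3) after, so it travelled √(1.3² + 1.1²) ≈ 1.7 units.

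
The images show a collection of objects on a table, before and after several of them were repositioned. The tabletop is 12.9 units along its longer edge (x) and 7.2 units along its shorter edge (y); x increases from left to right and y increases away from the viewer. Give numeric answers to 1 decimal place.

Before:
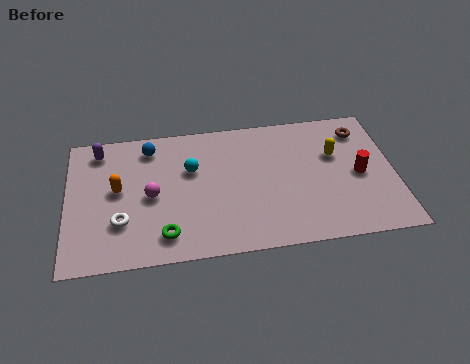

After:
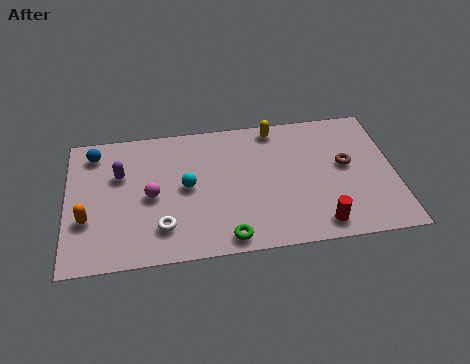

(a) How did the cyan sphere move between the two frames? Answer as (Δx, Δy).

(-0.2, -0.9)

The cyan sphere started near (4.9, 4.6) and ended near (4.7, 3.7).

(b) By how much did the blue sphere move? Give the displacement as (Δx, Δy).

(-2.2, 0.0)

From the two frames, the blue sphere sits at roughly (3.3, 6.0) before and (1.1, 6.0) after.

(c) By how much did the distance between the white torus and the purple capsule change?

-0.6

The distance was about 4.0 in the first image and 3.4 in the second, so they moved 0.6 units closer together.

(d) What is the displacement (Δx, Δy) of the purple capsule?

(0.8, -1.4)

From the two frames, the purple capsule sits at roughly (1.3, 6.1) before and (2.1, 4.7) after.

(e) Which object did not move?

the magenta sphere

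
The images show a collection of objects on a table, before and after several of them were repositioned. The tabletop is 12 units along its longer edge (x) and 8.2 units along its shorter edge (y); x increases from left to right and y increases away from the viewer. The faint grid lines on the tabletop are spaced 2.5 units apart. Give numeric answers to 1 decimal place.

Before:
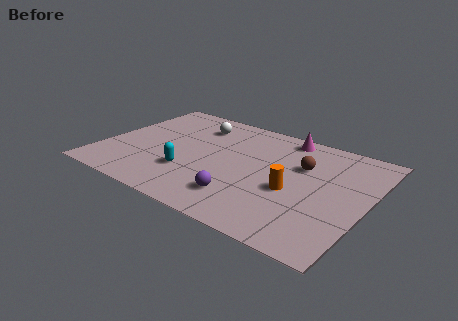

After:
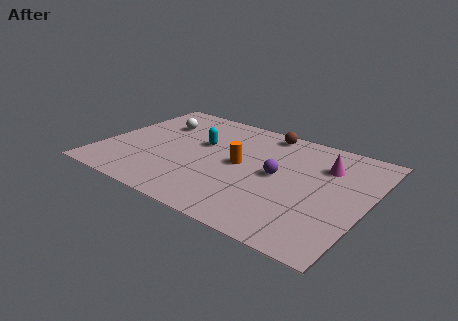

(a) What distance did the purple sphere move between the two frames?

2.7

The purple sphere was near (6.8, 1.8) before and (8.0, 4.2) after, so it travelled √(1.2² + 2.4²) ≈ 2.7 units.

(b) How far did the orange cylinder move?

2.6

The orange cylinder was near (8.8, 3.4) before and (6.3, 4.2) after, so it travelled √(2.5² + 0.8²) ≈ 2.6 units.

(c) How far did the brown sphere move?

2.8

The brown sphere moved from about (8.9, 5.4) to (6.9, 7.3), a distance of √(2.0² + 1.9²) ≈ 2.8.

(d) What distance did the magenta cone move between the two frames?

2.5

The magenta cone was near (7.8, 7.3) before and (9.9, 5.9) after, so it travelled √(2.1² + 1.4²) ≈ 2.5 units.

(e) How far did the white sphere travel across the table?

1.8

From (3.8, 6.4) to (2.1, 5.8), the white sphere covered √(1.7² + 0.6²) ≈ 1.8 units.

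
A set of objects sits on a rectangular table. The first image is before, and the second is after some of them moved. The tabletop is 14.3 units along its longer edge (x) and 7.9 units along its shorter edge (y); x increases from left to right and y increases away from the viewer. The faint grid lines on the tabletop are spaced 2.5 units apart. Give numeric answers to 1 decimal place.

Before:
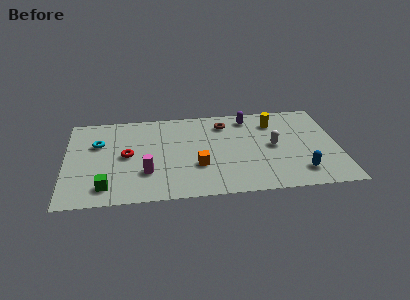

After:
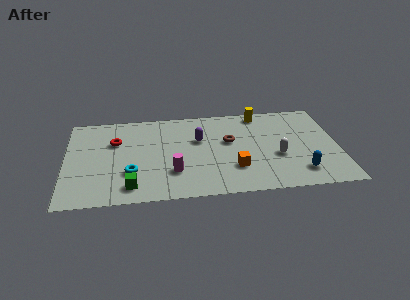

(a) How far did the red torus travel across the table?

1.4

The red torus was near (3.2, 4.0) before and (2.6, 5.3) after, so it travelled √(0.6² + 1.3²) ≈ 1.4 units.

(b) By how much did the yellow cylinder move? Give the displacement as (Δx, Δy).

(-0.7, 0.9)

The yellow cylinder started near (11.0, 6.1) and ended near (10.3, 7.0).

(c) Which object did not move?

the blue capsule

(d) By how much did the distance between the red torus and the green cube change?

+1.3

Before: roughly 2.8 units apart; after: 4.1. That's 1.3 units further apart.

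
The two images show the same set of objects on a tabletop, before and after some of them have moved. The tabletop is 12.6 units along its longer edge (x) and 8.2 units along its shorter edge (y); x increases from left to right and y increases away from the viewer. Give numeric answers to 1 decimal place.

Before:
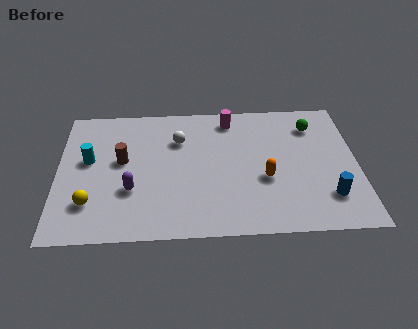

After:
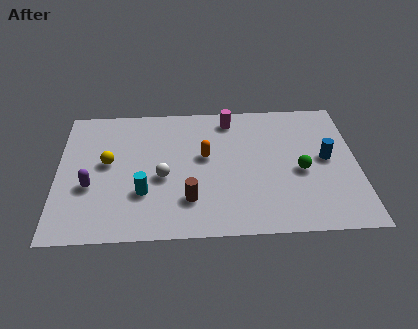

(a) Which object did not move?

the magenta cylinder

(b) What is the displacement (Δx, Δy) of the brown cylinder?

(2.8, -2.5)

The brown cylinder started near (2.7, 4.6) and ended near (5.5, 2.1).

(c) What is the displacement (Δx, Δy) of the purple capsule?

(-1.7, 0.3)

The purple capsule was at about (3.1, 2.8) and moved to about (1.4, 3.1).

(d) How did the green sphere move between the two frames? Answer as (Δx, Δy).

(-0.6, -2.8)

From the two frames, the green sphere sits at roughly (10.8, 6.4) before and (10.2, 3.6) after.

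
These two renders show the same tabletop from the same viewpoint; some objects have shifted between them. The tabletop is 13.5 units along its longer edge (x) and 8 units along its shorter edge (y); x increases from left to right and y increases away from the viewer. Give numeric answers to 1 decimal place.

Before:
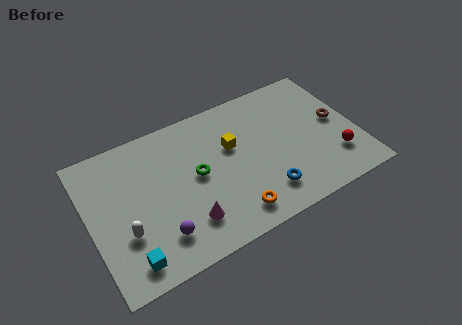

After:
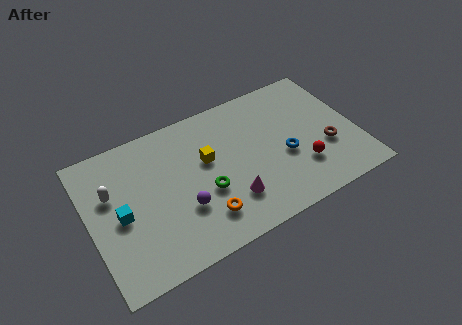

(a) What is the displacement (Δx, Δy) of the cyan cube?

(-0.1, 2.5)

From the two frames, the cyan cube sits at roughly (1.6, 1.2) before and (1.5, 3.7) after.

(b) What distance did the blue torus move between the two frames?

2.1

The blue torus moved from about (8.5, 1.7) to (9.8, 3.3), a distance of √(1.3² + 1.6²) ≈ 2.1.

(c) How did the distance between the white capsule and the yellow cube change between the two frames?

-1.3

Before: roughly 6.1 units apart; after: 4.8. That's 1.3 units closer together.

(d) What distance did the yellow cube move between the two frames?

1.3

The yellow cube moved from about (7.3, 5.0) to (6.0, 4.8), a distance of √(1.3² + 0.2²) ≈ 1.3.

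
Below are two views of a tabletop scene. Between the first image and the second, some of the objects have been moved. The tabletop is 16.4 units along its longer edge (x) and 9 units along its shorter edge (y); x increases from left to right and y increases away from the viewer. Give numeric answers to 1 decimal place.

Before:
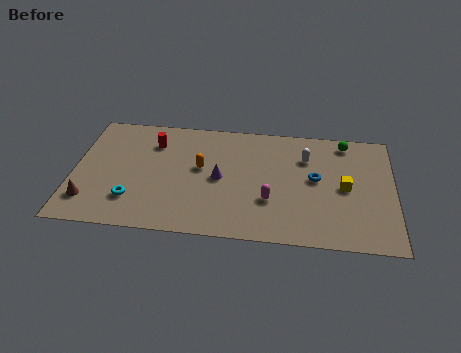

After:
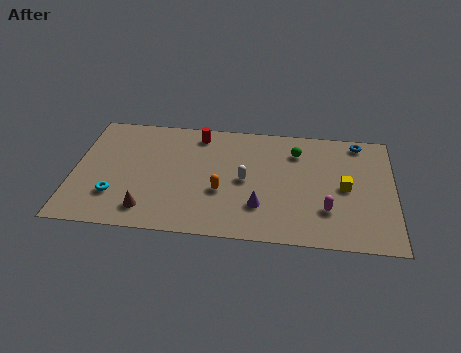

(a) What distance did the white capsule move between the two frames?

3.7

The white capsule moved from about (11.9, 6.5) to (8.8, 4.4), a distance of √(3.1² + 2.1²) ≈ 3.7.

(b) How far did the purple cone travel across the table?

2.8

The purple cone moved from about (7.5, 4.4) to (9.6, 2.5), a distance of √(2.1² + 1.9²) ≈ 2.8.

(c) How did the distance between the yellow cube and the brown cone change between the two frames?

-2.8

The distance was about 13.2 in the first image and 10.4 in the second, so they moved 2.8 units closer together.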